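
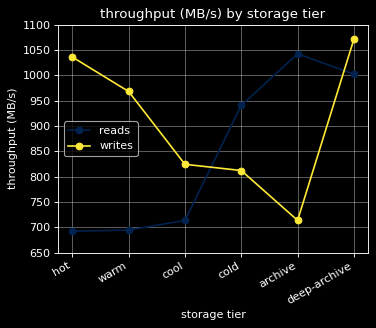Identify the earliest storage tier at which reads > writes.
cold

cool: reads ≈ 700 vs writes ≈ 800 (not yet); cold: reads ≈ 950 vs writes ≈ 800 (first crossover).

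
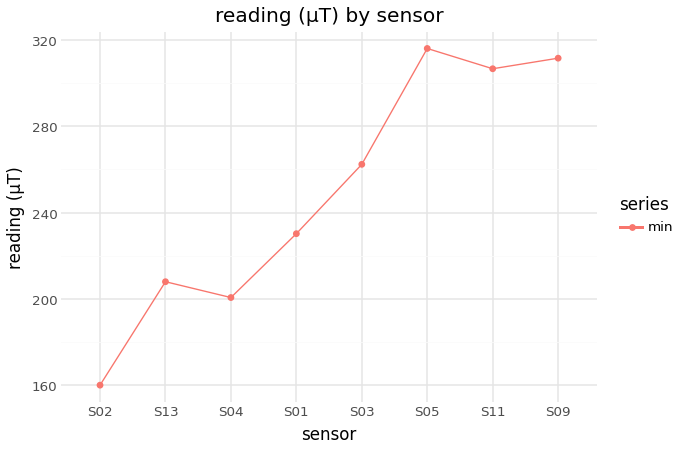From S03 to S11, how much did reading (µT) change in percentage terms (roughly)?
≈ +15.4%

S03 ≈ 260, S11 ≈ 300; (300 − 260) / 260 ≈ +15.4%.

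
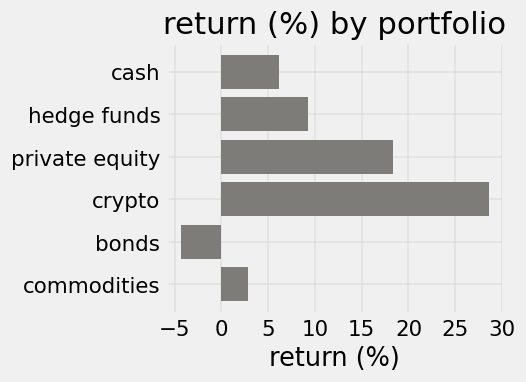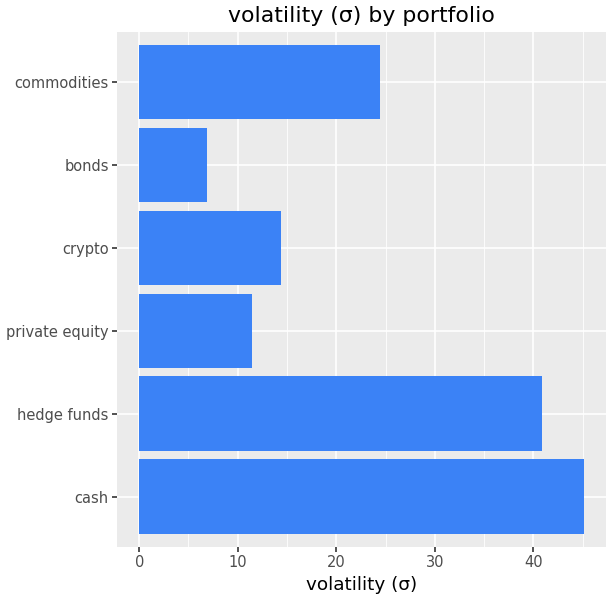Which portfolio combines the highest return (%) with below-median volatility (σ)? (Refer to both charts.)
crypto

Chart 2 median volatility (σ) ≈ 20; below-median portfolios: private equity, crypto, bonds. Among those, crypto has the highest return (%) (≈ 30).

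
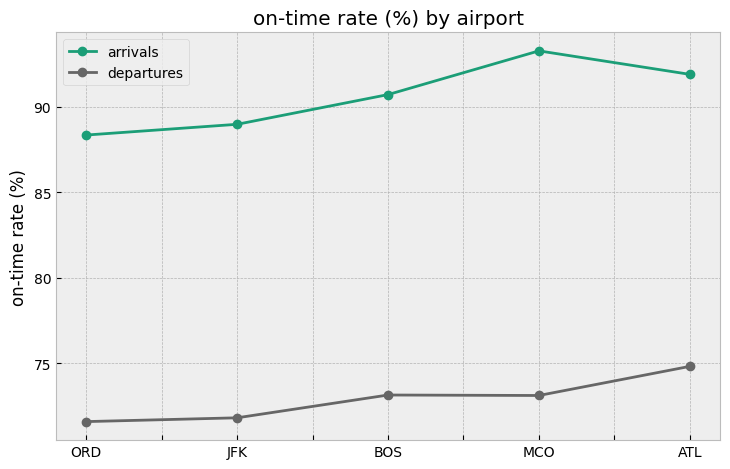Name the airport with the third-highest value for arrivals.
BOS

Top 4 for arrivals: MCO ≈ 94, ATL ≈ 92, BOS ≈ 90, JFK ≈ 88.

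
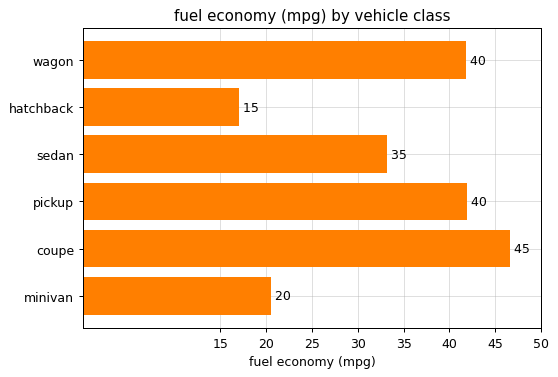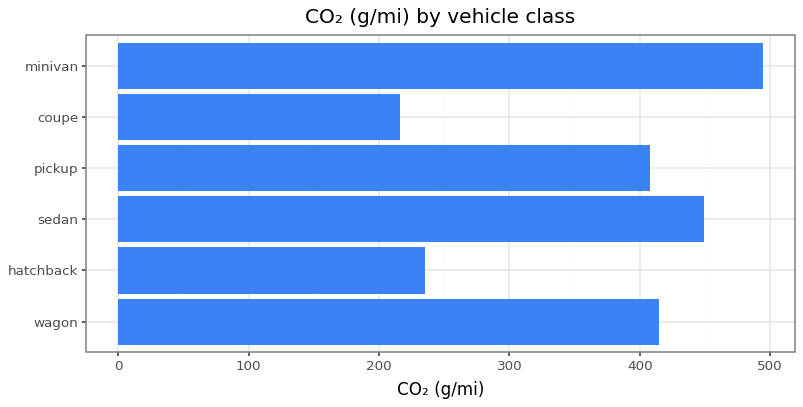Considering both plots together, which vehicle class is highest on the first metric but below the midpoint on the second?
coupe

Chart 2 median CO₂ (g/mi) ≈ 400; below-median vehicle classes: hatchback, pickup, coupe. Among those, coupe has the highest fuel economy (mpg) (≈ 45).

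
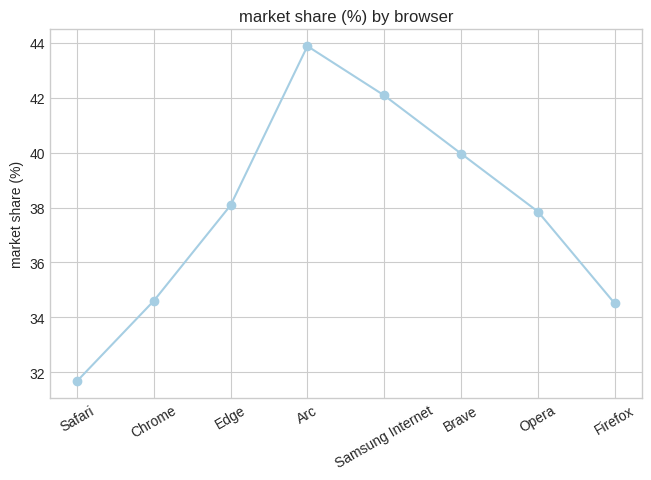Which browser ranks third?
Top 4: Arc ≈ 44, Samsung Internet ≈ 42, Brave ≈ 40, Edge ≈ 38.

Brave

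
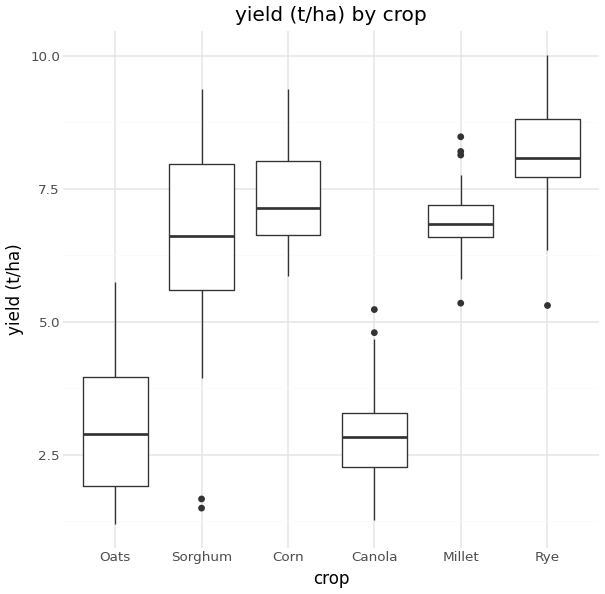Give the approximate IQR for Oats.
≈ 2.0

Q3 ≈ 4.0, Q1 ≈ 2.0; IQR ≈ 2.0.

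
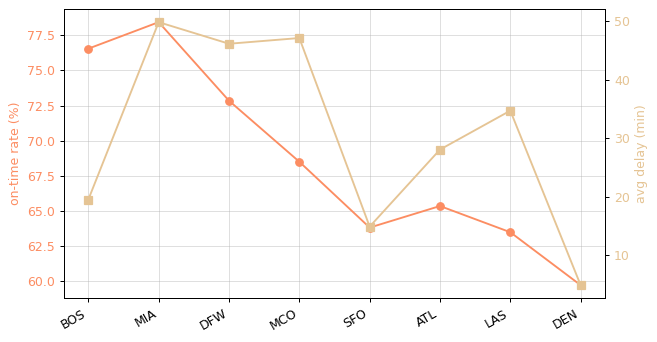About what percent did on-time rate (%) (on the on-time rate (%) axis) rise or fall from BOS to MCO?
≈ -10.5%

BOS ≈ 76, MCO ≈ 68; (68 − 76) / 76 ≈ -10.5%.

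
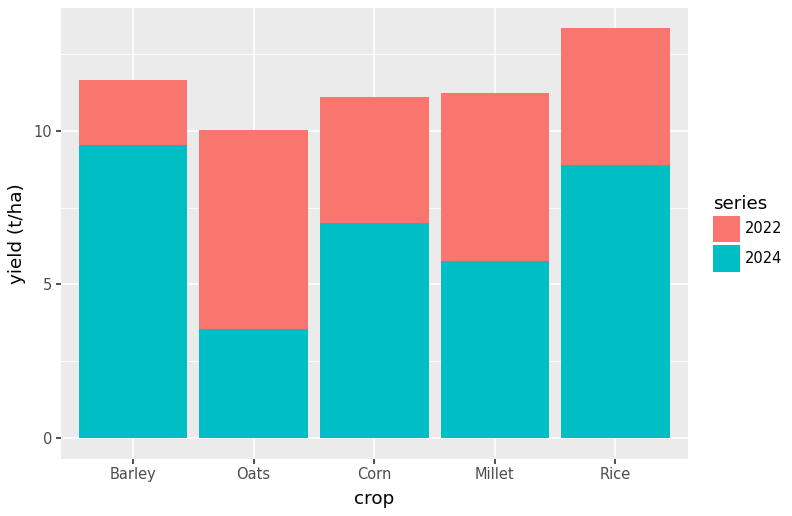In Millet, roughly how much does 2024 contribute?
2024 top ≈ 6, bottom ≈ 0; segment ≈ 6.

≈ 6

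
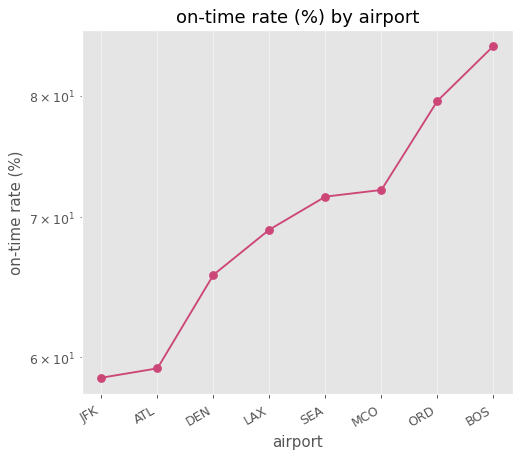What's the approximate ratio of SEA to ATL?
≈ 1.17×

SEA ≈ 70, ATL ≈ 60; 70/60 ≈ 1.17.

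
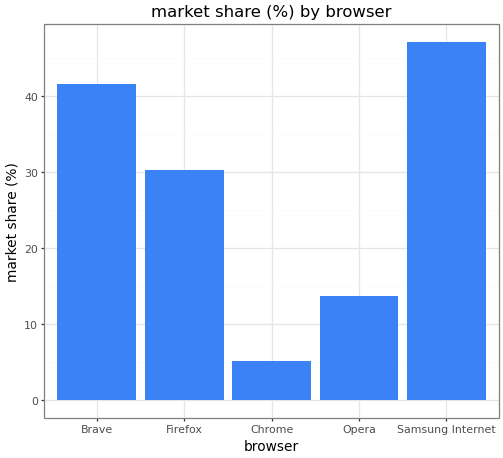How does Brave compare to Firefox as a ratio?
≈ 1.33×

Brave ≈ 40, Firefox ≈ 30; 40/30 ≈ 1.33.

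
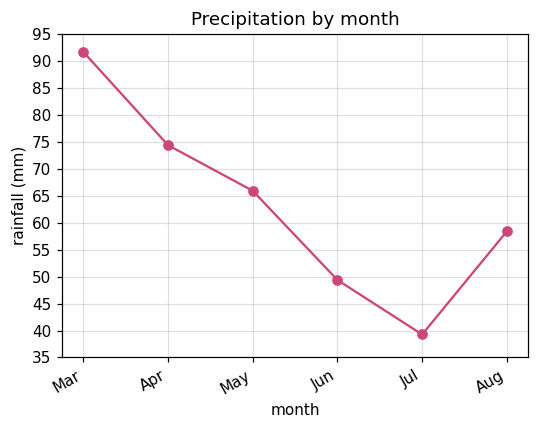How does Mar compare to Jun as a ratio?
Mar ≈ 90, Jun ≈ 50; 90/50 ≈ 1.8.

≈ 1.8×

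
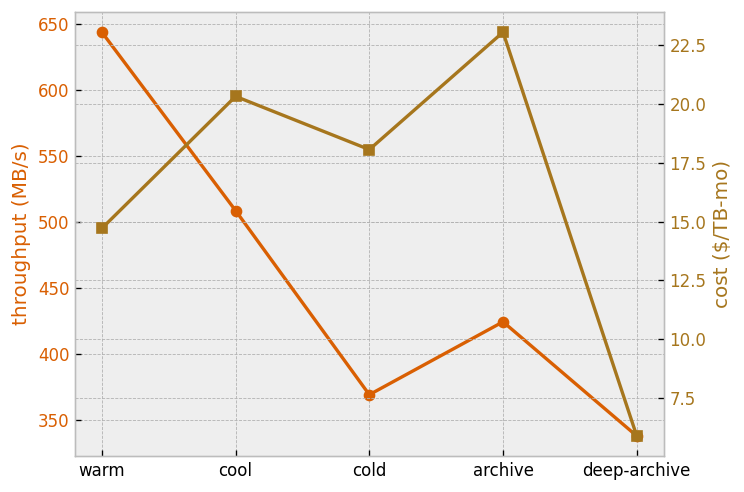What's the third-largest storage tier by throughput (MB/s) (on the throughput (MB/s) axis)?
archive

Top 4 (on the throughput (MB/s) axis): warm ≈ 650, cool ≈ 500, archive ≈ 400, cold ≈ 350.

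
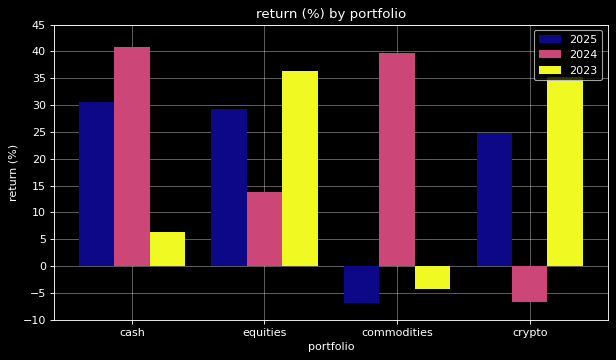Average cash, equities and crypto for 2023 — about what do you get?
≈ 25

(5 + 35 + 35) / 3 ≈ 25.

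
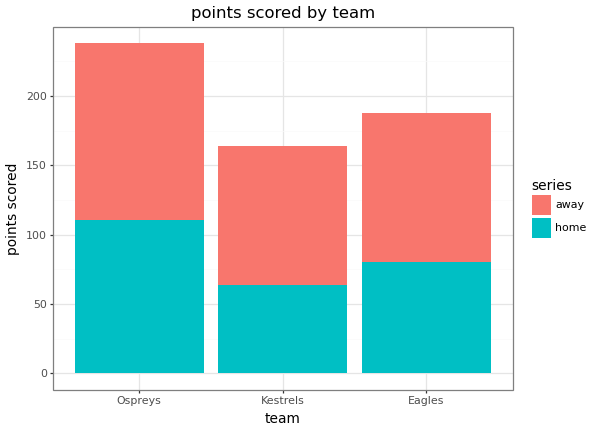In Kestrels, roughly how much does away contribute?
≈ 100

away top ≈ 160, bottom ≈ 60; segment ≈ 100.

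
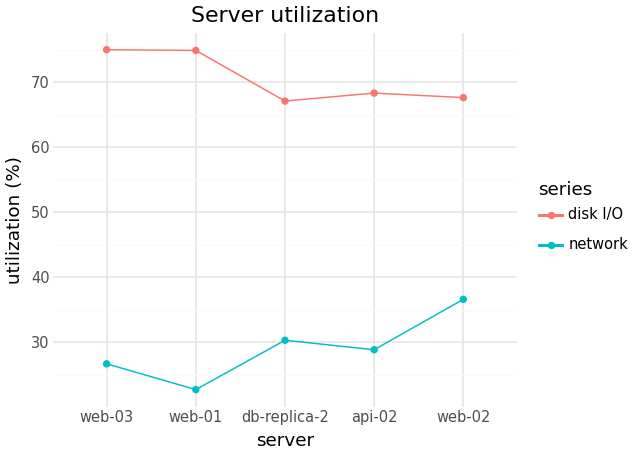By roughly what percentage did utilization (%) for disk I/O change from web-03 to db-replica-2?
≈ -13.3%

web-03 ≈ 75, db-replica-2 ≈ 65; (65 − 75) / 75 ≈ -13.3%.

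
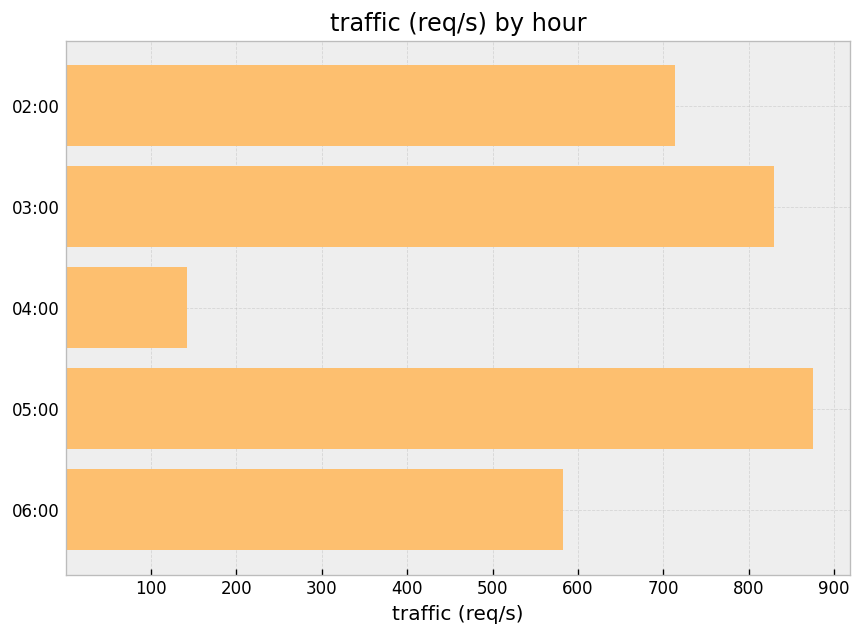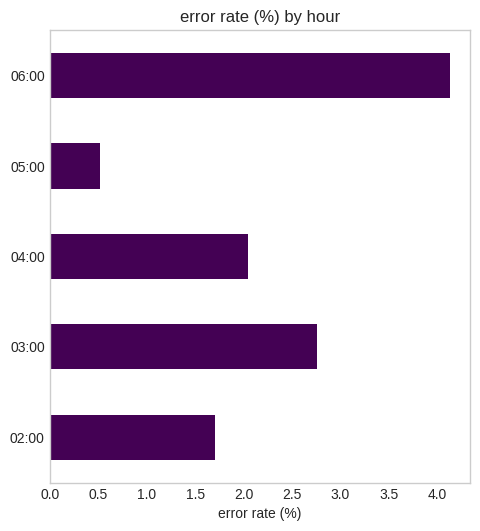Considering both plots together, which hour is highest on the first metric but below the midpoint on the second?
05:00

Chart 2 median error rate (%) ≈ 2; below-median hours: 02:00, 05:00. Among those, 05:00 has the highest traffic (req/s) (≈ 900).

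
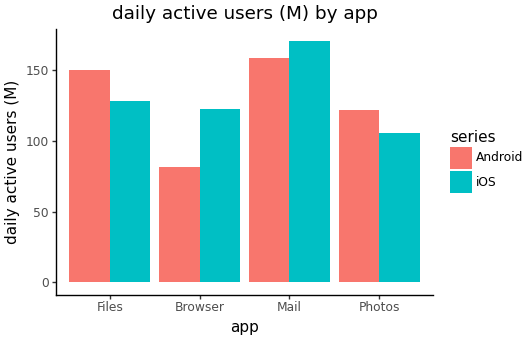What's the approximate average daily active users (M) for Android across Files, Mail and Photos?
≈ 147

(160 + 160 + 120) / 3 ≈ 147.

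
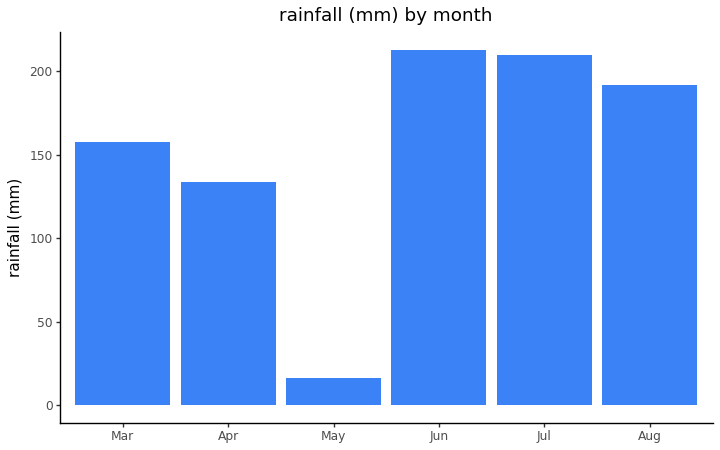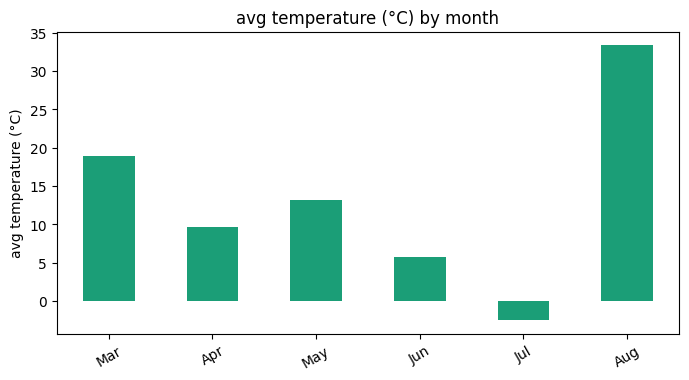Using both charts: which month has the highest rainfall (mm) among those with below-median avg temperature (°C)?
Jun

Chart 2 median avg temperature (°C) ≈ 10; below-median months: Apr, Jun, Jul. Among those, Jun has the highest rainfall (mm) (≈ 220).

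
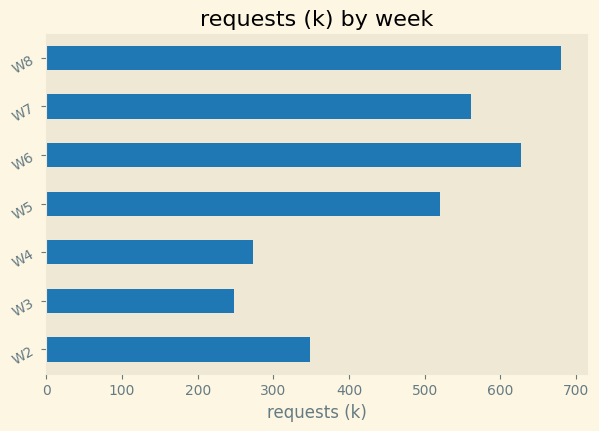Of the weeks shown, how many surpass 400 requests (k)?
4

Above 400: W5, W6, W7, W8.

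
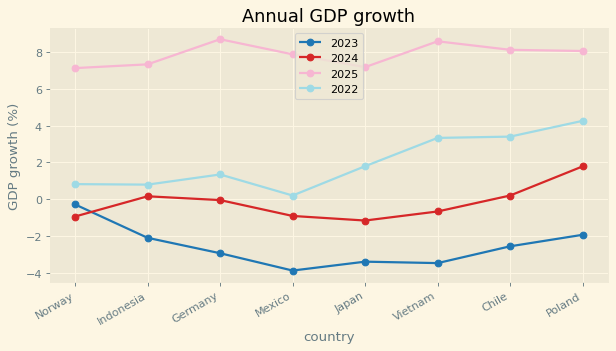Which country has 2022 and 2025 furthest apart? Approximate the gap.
Mexico, ≈ 8 %

Mexico: 2022 ≈ 0, 2025 ≈ 8 → gap ≈ 8. Next-largest (Germany) is only ≈ 6.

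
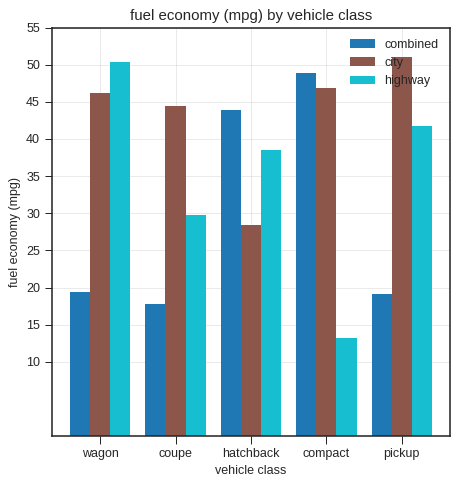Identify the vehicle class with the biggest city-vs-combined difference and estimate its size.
pickup, ≈ 30 mpg

pickup: city ≈ 50, combined ≈ 20 → gap ≈ 30. Next-largest (wagon) is only ≈ 25.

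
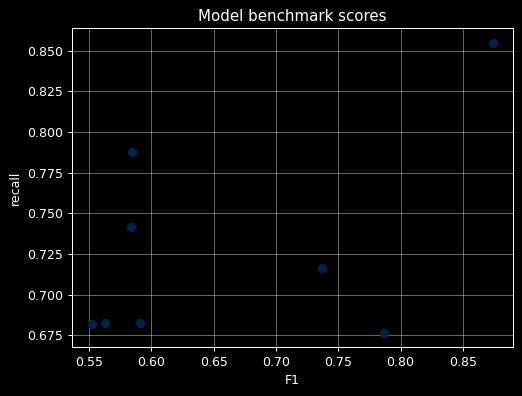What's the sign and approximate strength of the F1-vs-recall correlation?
positive, moderate

Points are positively correlated; moderate (|r| ≈ 0.5).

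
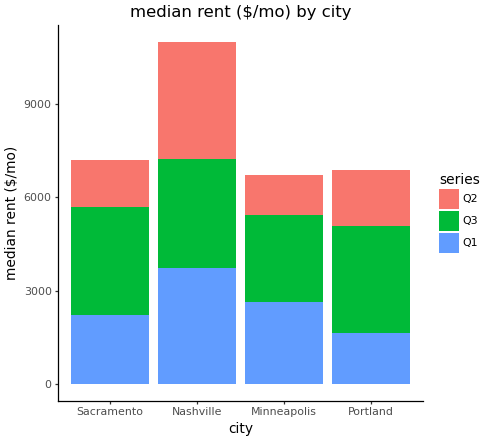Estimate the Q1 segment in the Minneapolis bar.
≈ 3000

Q1 top ≈ 3000, bottom ≈ 0; segment ≈ 3000.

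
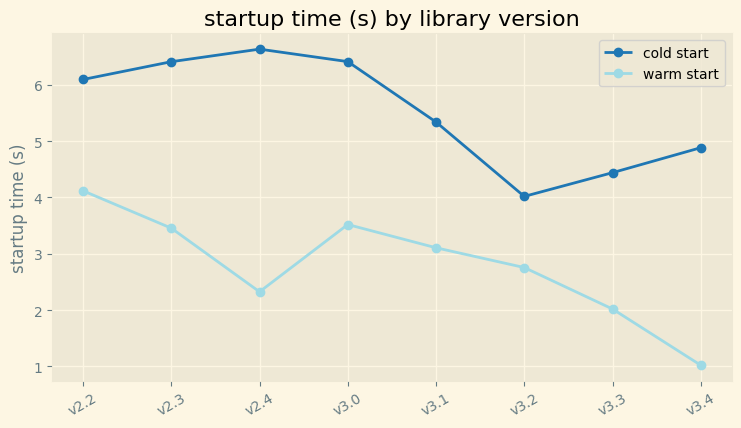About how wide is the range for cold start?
Max v2.4 ≈ 6.5, min v3.2 ≈ 4.0; range ≈ 2.5.

≈ 2.5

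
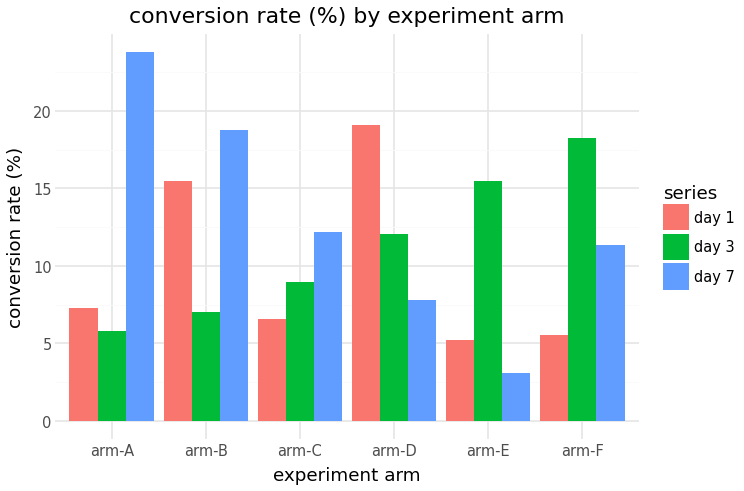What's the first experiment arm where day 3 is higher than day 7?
arm-C: day 3 ≈ 8 vs day 7 ≈ 12 (not yet); arm-D: day 3 ≈ 12 vs day 7 ≈ 8 (first crossover).

arm-D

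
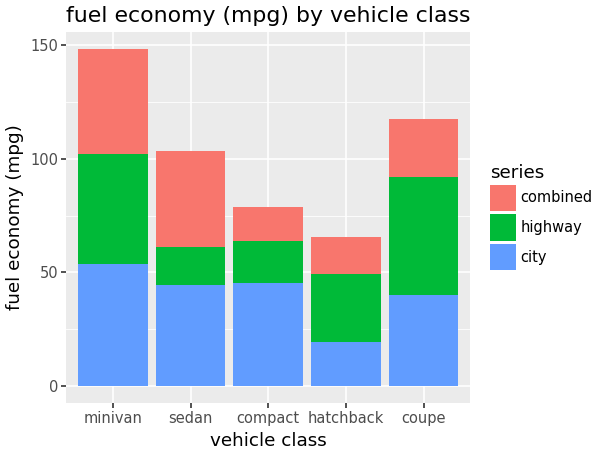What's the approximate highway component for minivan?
≈ 40

highway top ≈ 100, bottom ≈ 60; segment ≈ 40.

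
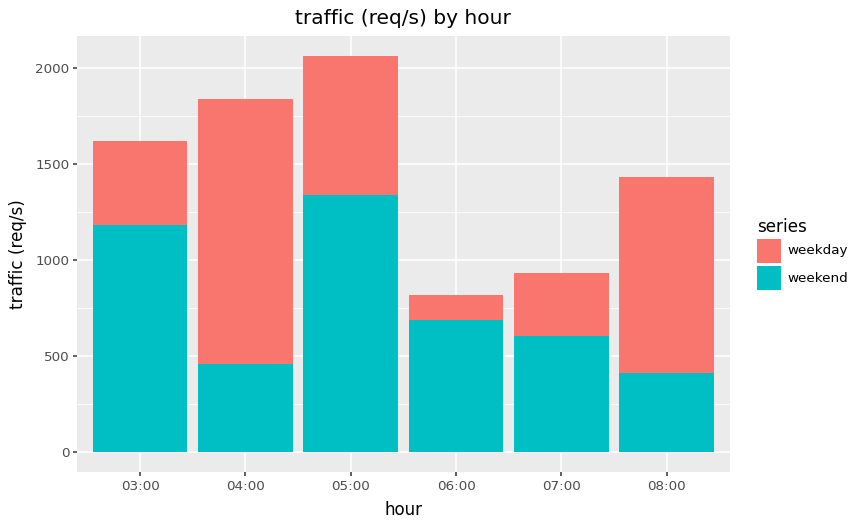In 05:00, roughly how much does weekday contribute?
≈ 600

weekday top ≈ 2000, bottom ≈ 1400; segment ≈ 600.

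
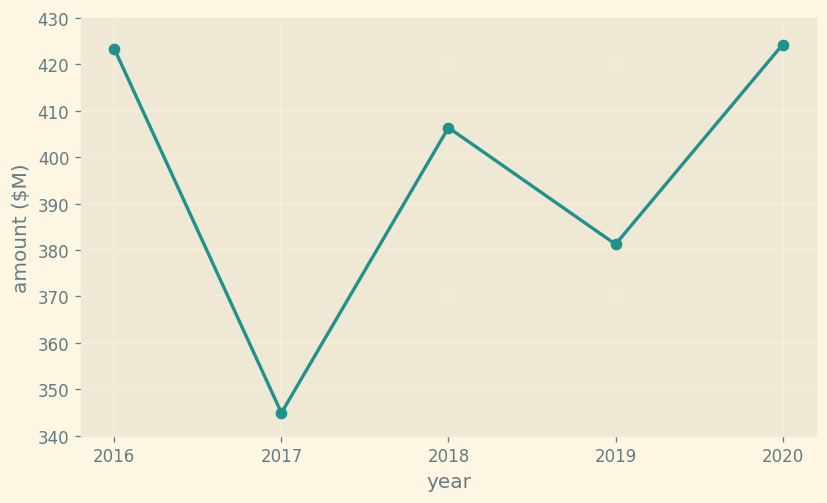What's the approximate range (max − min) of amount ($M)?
Max 2020 ≈ 420, min 2017 ≈ 340; range ≈ 80.

≈ 80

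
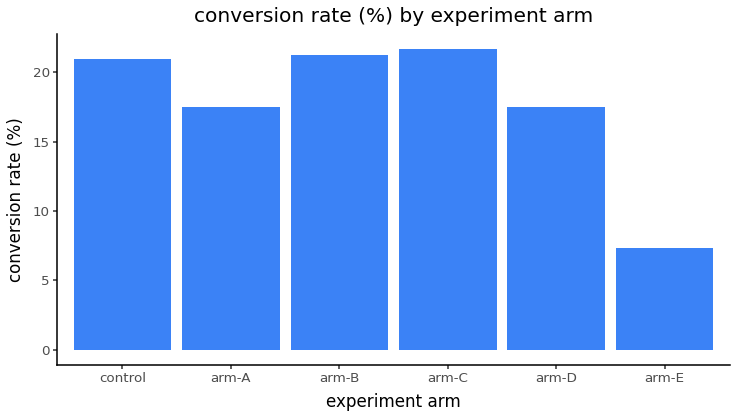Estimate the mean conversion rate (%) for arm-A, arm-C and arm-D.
≈ 19

(18 + 22 + 18) / 3 ≈ 19.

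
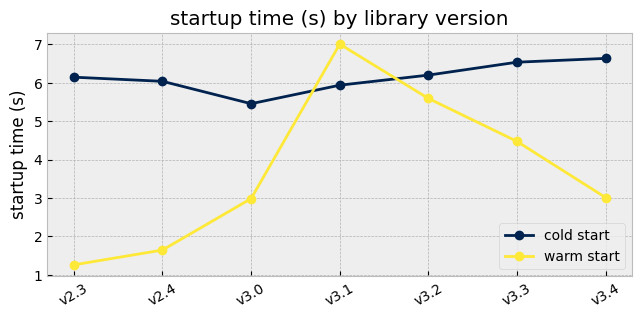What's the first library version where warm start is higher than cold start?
v3.1

v3.0: warm start ≈ 3.0 vs cold start ≈ 5.5 (not yet); v3.1: warm start ≈ 7.0 vs cold start ≈ 6.0 (first crossover).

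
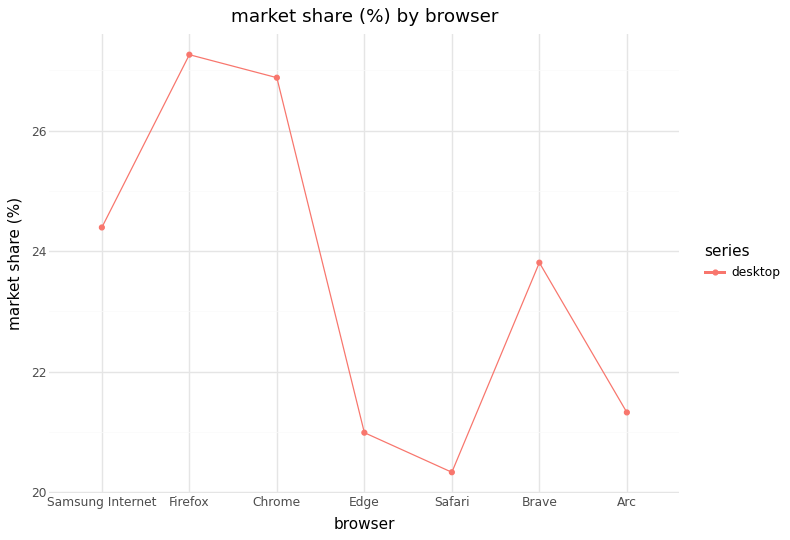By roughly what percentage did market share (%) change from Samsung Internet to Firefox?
Samsung Internet ≈ 24, Firefox ≈ 27; (27 − 24) / 24 ≈ +12.5%.

≈ +12.5%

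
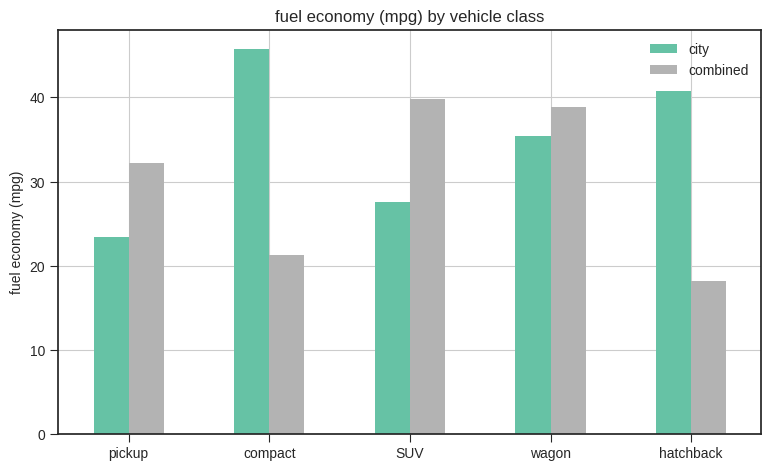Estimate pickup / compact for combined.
≈ 1.5×

pickup ≈ 30, compact ≈ 20; 30/20 ≈ 1.5.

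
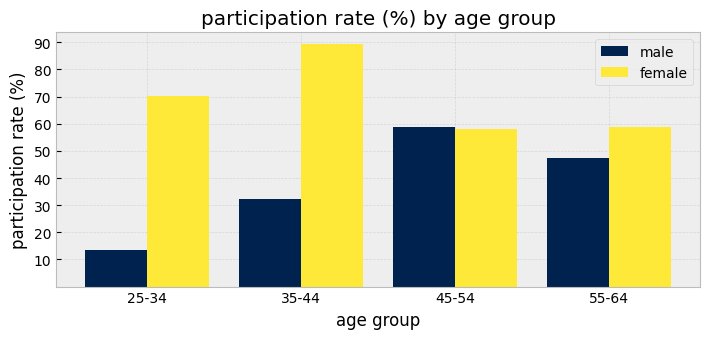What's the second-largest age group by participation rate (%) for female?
Top 3 for female: 35-44 ≈ 90, 25-34 ≈ 70, 55-64 ≈ 60.

25-34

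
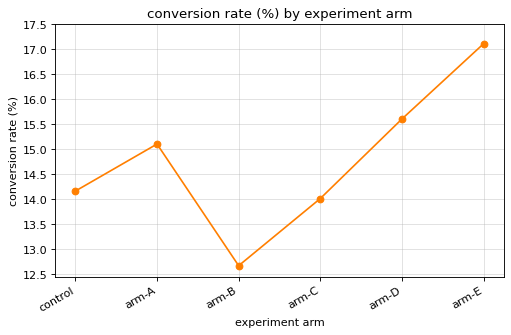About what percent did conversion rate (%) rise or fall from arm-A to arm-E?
arm-A ≈ 15.0, arm-E ≈ 17.0; (17.0 − 15.0) / 15.0 ≈ +13.3%.

≈ +13.3%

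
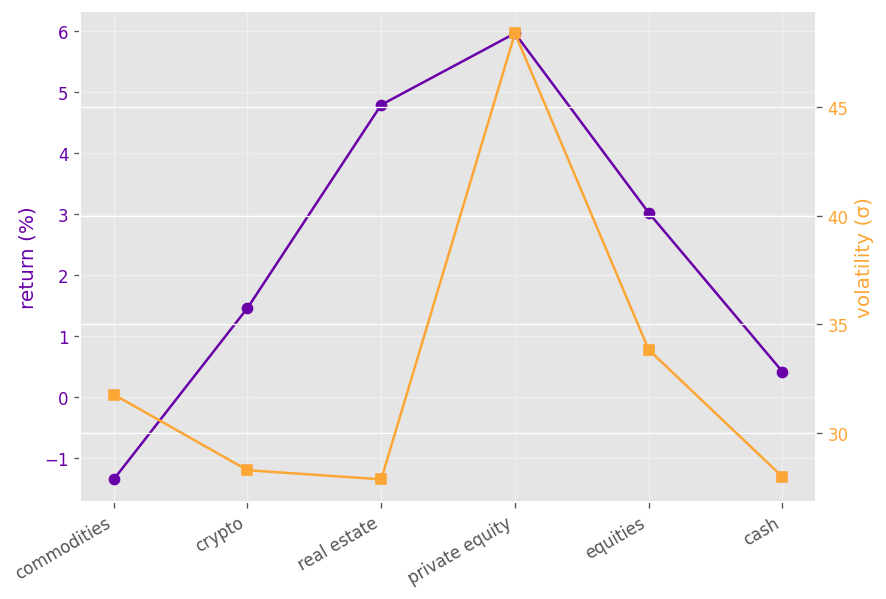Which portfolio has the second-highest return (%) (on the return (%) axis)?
real estate

Top 3 (on the return (%) axis): private equity ≈ 6, real estate ≈ 5, equities ≈ 3.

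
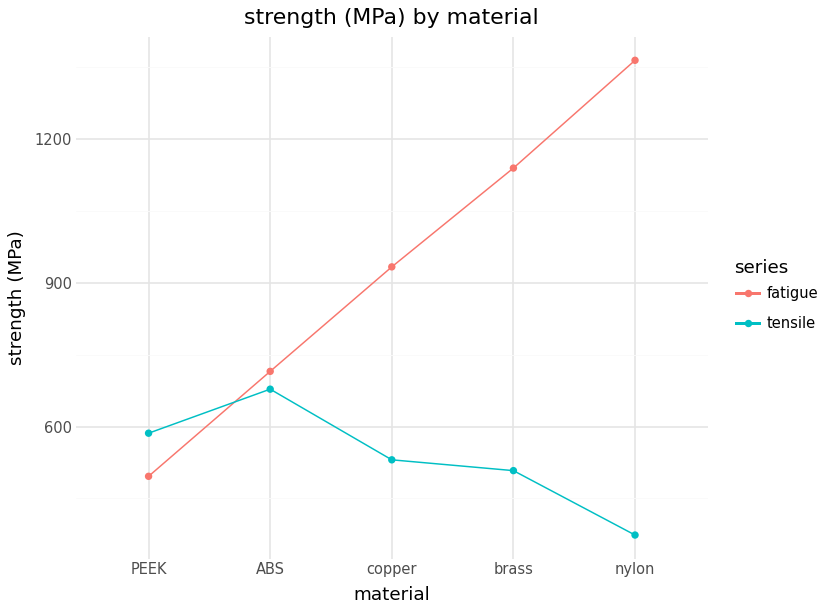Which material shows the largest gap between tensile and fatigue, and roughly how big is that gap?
nylon: tensile ≈ 400, fatigue ≈ 1400 → gap ≈ 1000. Next-largest (brass) is only ≈ 600.

nylon, ≈ 1000 MPa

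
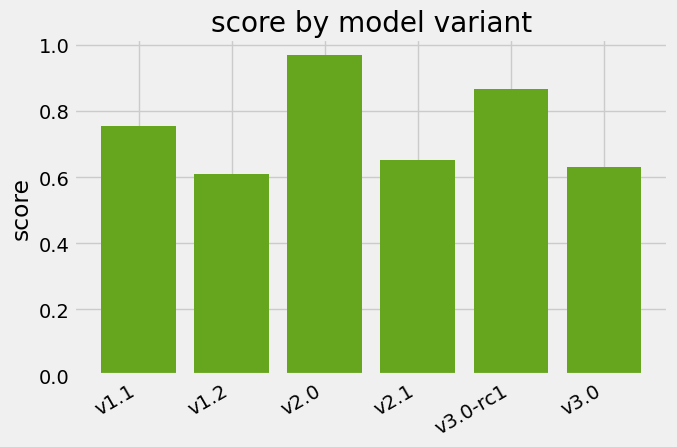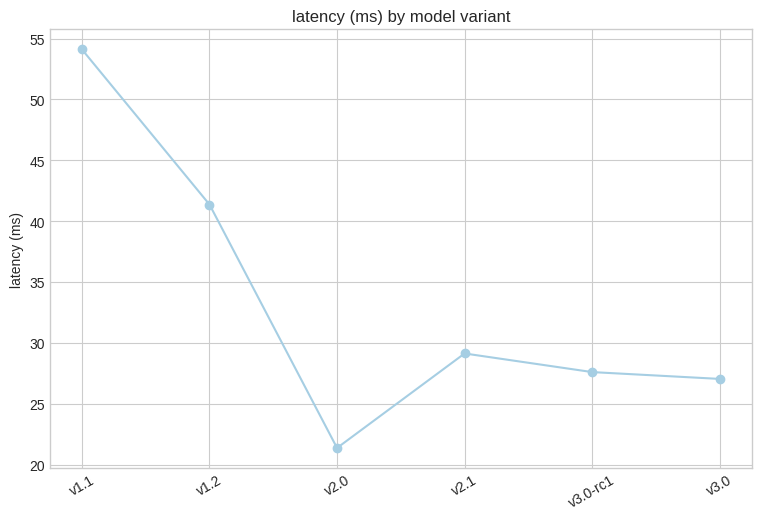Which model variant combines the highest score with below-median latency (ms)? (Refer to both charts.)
Chart 2 median latency (ms) ≈ 30; below-median model variants: v2.0, v3.0-rc1, v3.0. Among those, v2.0 has the highest score (≈ 1).

v2.0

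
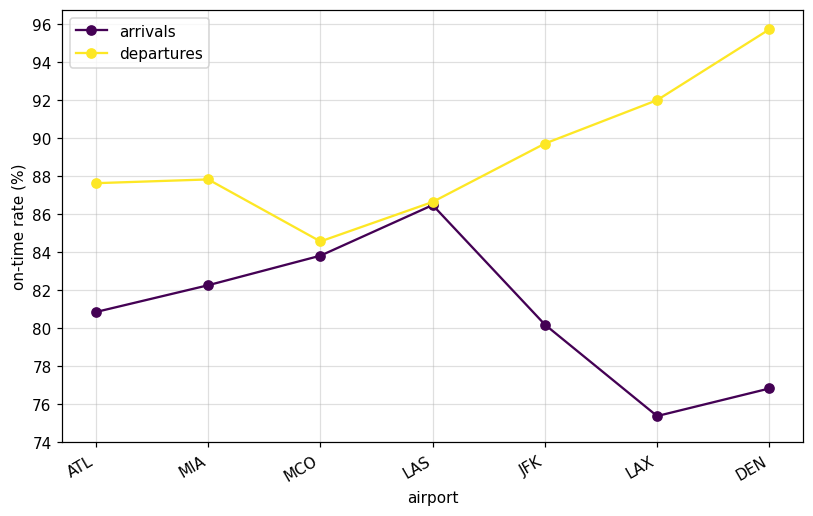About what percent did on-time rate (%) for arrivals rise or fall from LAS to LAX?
LAS ≈ 86, LAX ≈ 76; (76 − 86) / 86 ≈ -11.6%.

≈ -11.6%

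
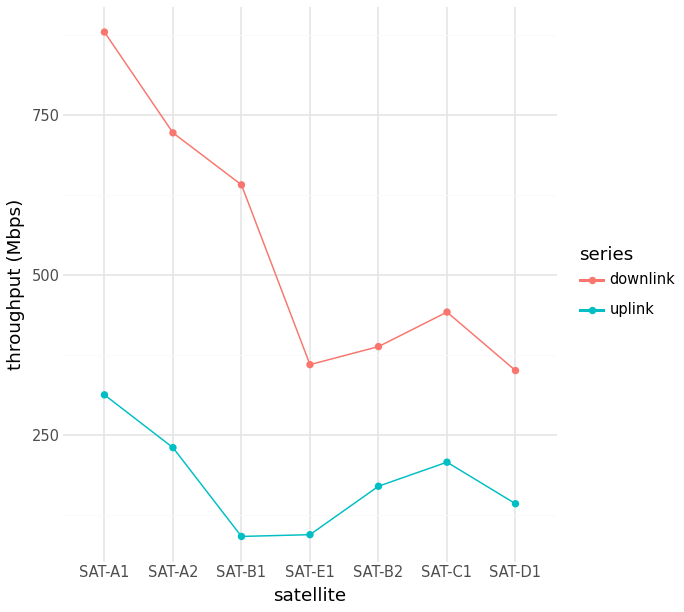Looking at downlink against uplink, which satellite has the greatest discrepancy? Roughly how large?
SAT-A1, ≈ 600 Mbps

SAT-A1: downlink ≈ 900, uplink ≈ 300 → gap ≈ 600. Next-largest (SAT-B1) is only ≈ 500.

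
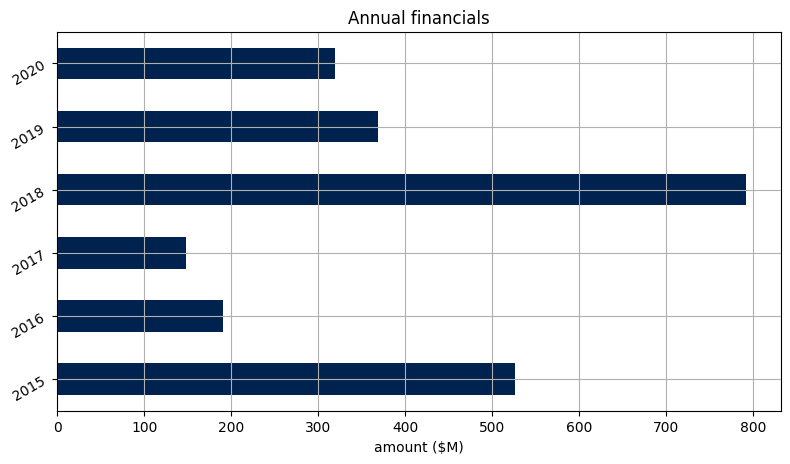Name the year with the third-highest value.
2019

Top 4: 2018 ≈ 800, 2015 ≈ 500, 2019 ≈ 400, 2020 ≈ 300.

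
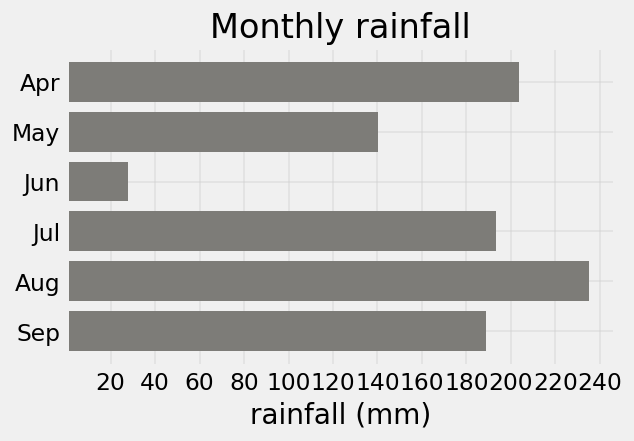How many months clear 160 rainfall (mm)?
4

Above 160: Apr, Jul, Aug, Sep.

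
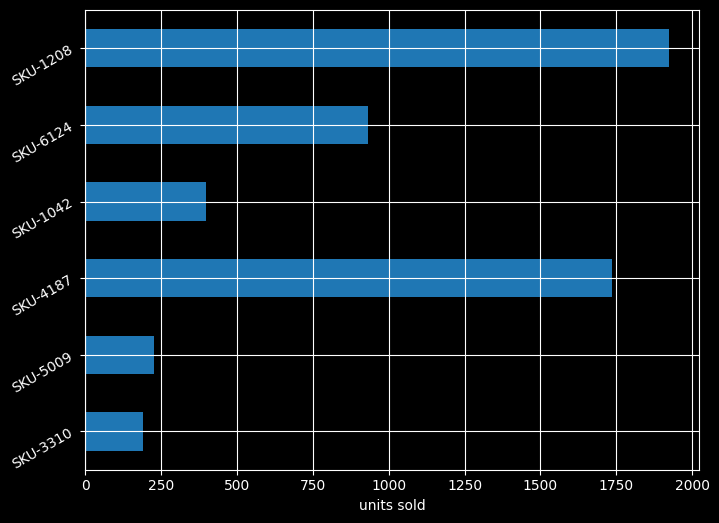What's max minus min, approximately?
Max SKU-1208 ≈ 2000, min SKU-3310 ≈ 200; range ≈ 1800.

≈ 1800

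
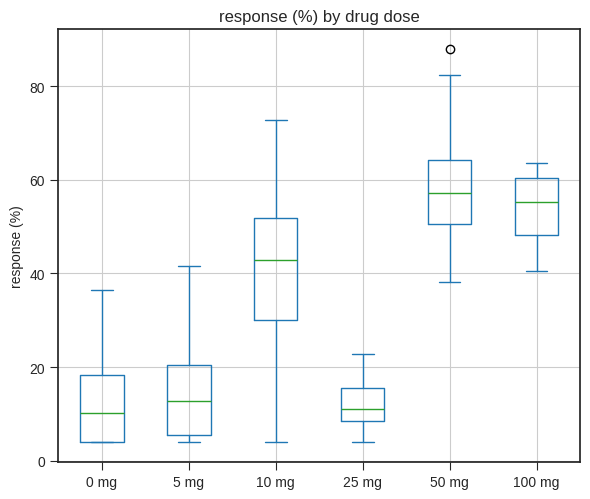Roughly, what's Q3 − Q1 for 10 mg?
≈ 20

Q3 ≈ 50, Q1 ≈ 30; IQR ≈ 20.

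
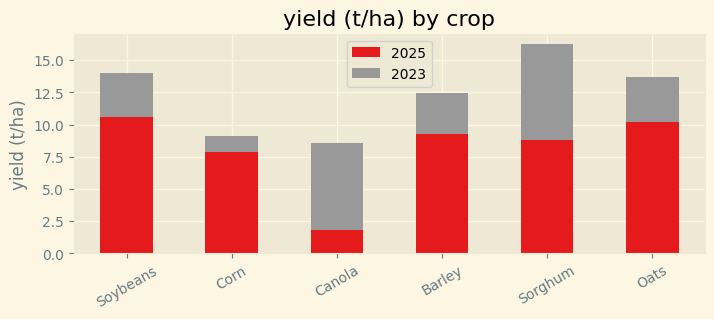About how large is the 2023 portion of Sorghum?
≈ 8

2023 top ≈ 16, bottom ≈ 8; segment ≈ 8.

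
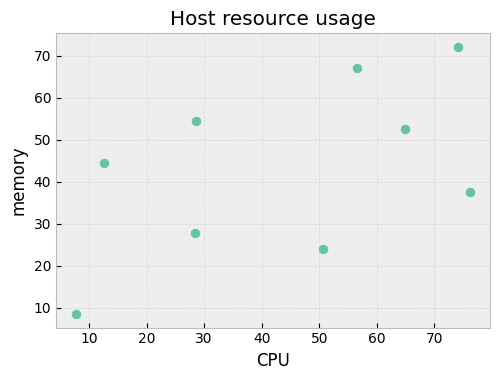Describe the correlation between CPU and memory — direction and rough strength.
positive, moderate

Points are positively correlated; moderate (|r| ≈ 0.5).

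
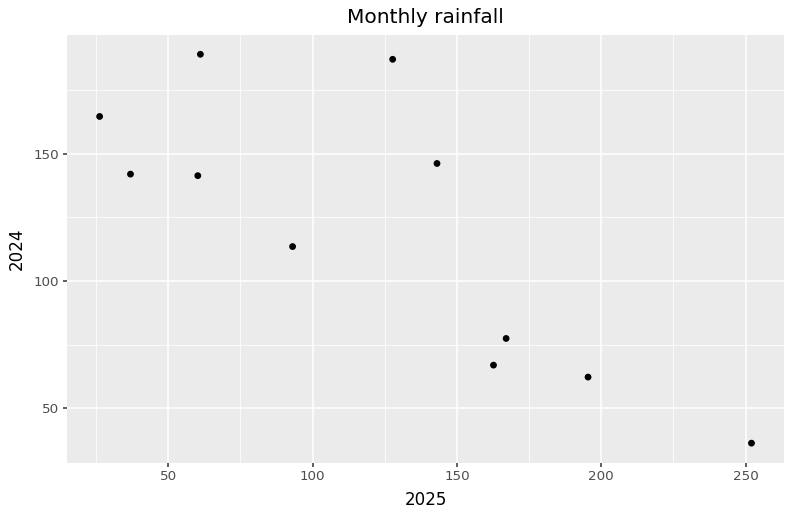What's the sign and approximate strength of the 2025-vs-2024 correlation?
negative, strong

Points are negatively correlated; strong (|r| ≈ 0.8).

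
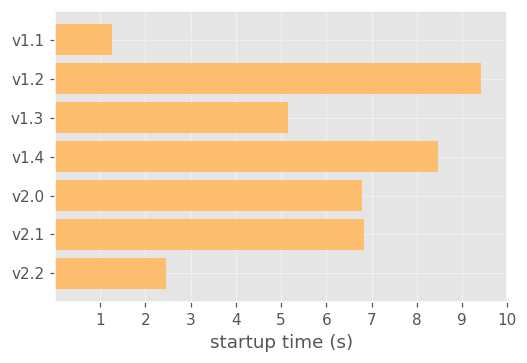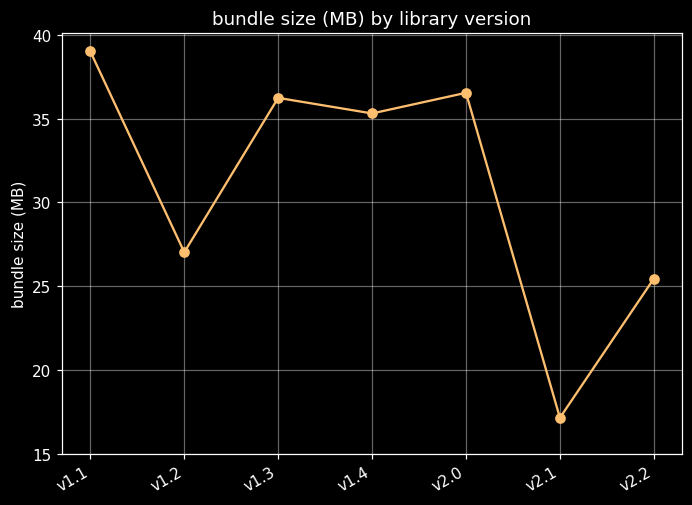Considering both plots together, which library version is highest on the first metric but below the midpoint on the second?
Chart 2 median bundle size (MB) ≈ 35; below-median library versions: v1.2, v2.1, v2.2. Among those, v1.2 has the highest startup time (s) (≈ 9).

v1.2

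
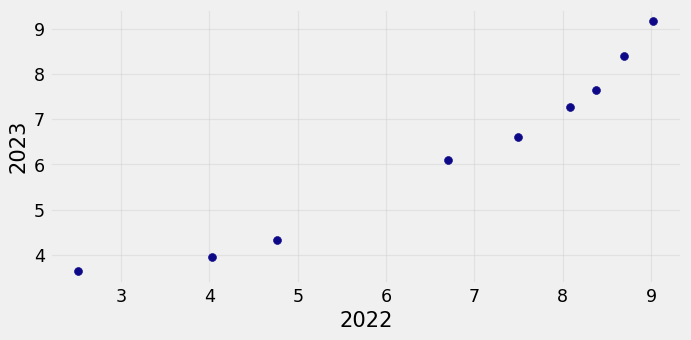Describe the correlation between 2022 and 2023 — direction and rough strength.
positive, strong

Points are positively correlated; strong (|r| ≈ 1.0).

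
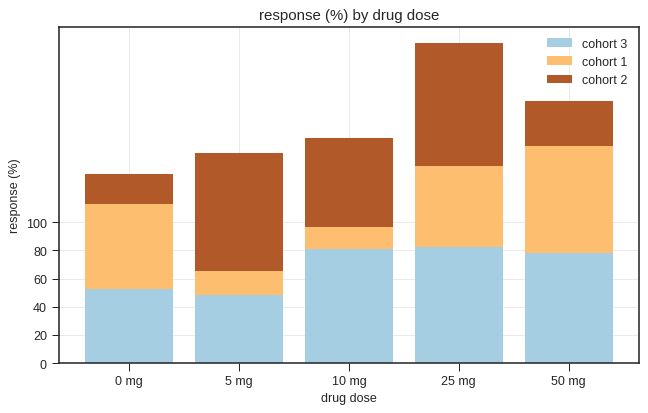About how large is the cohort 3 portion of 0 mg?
cohort 3 top ≈ 60, bottom ≈ 0; segment ≈ 60.

≈ 60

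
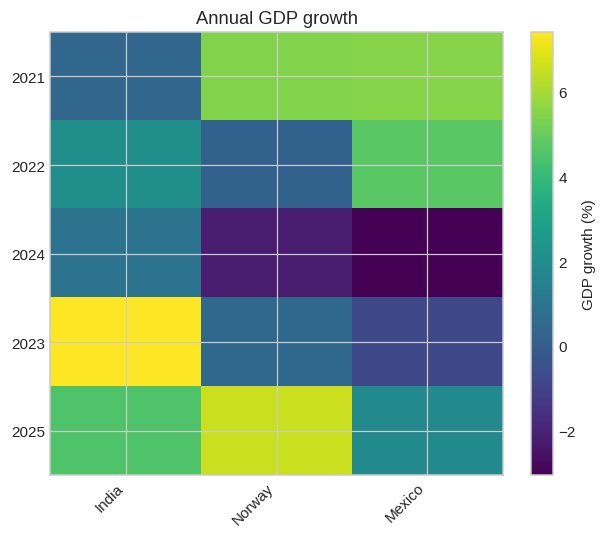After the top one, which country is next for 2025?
India

Top 3 for 2025: Norway ≈ 7, India ≈ 5, Mexico ≈ 2.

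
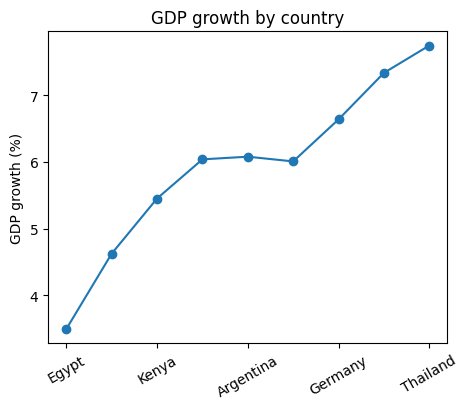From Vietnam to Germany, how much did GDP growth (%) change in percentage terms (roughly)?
≈ +8.3%

Vietnam ≈ 6.0, Germany ≈ 6.5; (6.5 − 6.0) / 6.0 ≈ +8.3%.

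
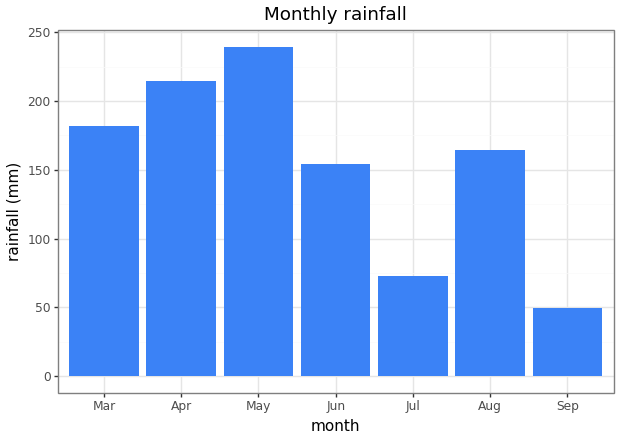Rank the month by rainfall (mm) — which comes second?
Top 3: May ≈ 240, Apr ≈ 220, Mar ≈ 180.

Apr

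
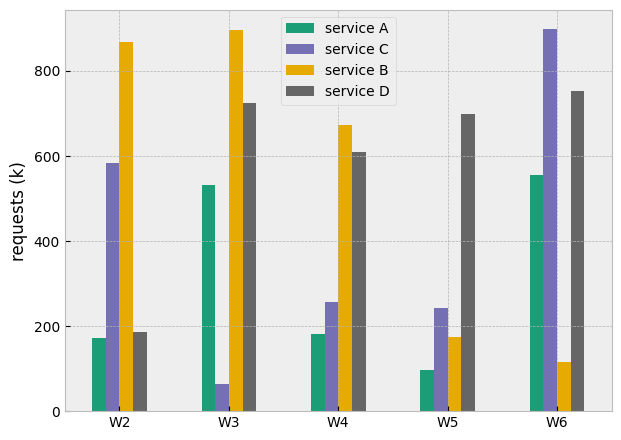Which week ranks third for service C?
W4

Top 4 for service C: W6 ≈ 900, W2 ≈ 600, W4 ≈ 300, W5 ≈ 200.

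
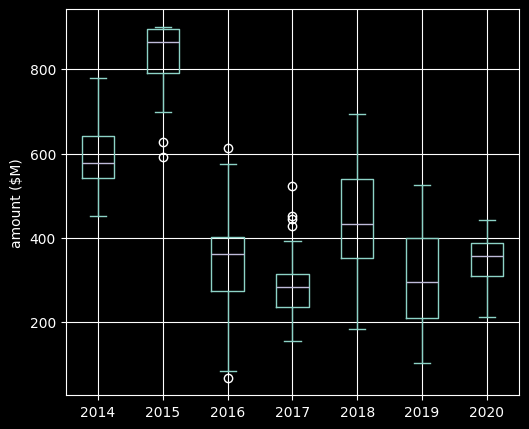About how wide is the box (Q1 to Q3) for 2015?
≈ 100

Q3 ≈ 900, Q1 ≈ 800; IQR ≈ 100.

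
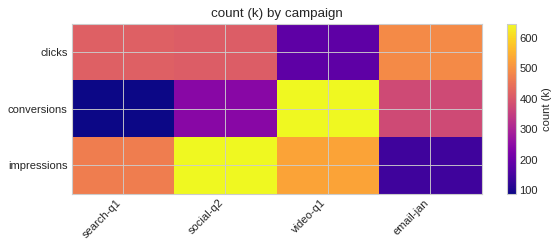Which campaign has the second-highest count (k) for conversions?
Top 3 for conversions: video-q1 ≈ 650, email-jan ≈ 400, social-q2 ≈ 250.

email-jan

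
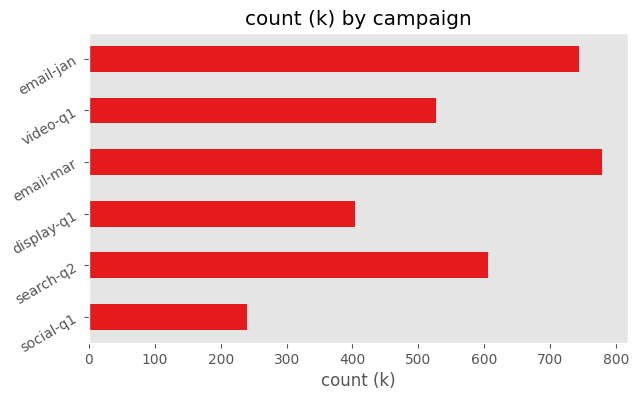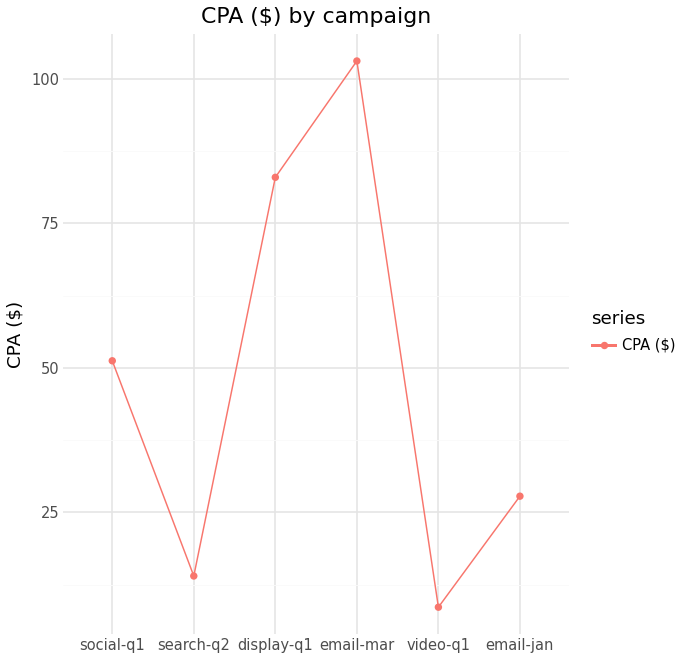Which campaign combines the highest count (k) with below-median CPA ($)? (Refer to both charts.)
email-jan

Chart 2 median CPA ($) ≈ 40; below-median campaigns: search-q2, video-q1, email-jan. Among those, email-jan has the highest count (k) (≈ 700).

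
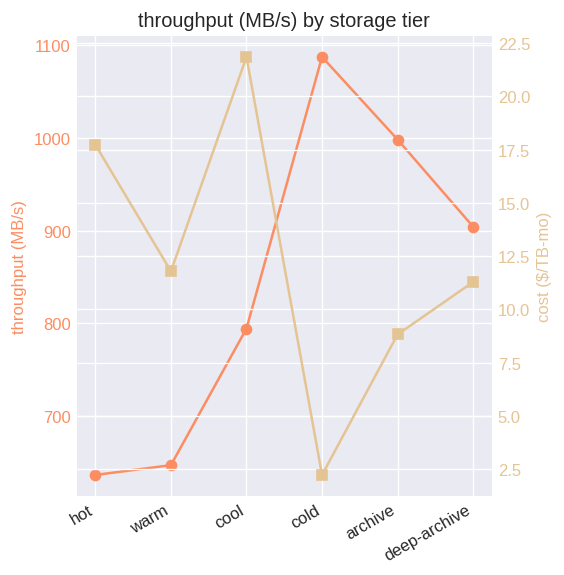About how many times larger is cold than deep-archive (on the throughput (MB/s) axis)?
cold ≈ 1100, deep-archive ≈ 900; 1100/900 ≈ 1.22.

≈ 1.22×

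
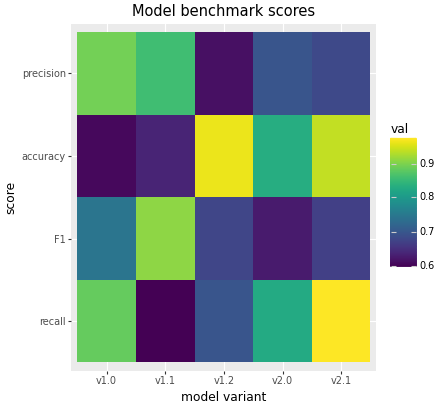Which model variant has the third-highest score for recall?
v2.0

Top 4 for recall: v2.1 ≈ 1.00, v1.0 ≈ 0.90, v2.0 ≈ 0.85, v1.2 ≈ 0.70.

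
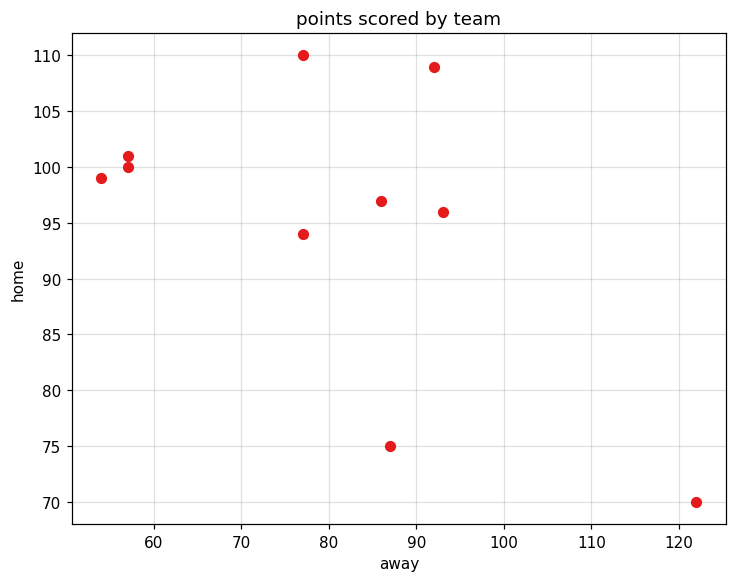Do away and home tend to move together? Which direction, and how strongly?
Points are negatively correlated; moderate (|r| ≈ 0.6).

negative, moderate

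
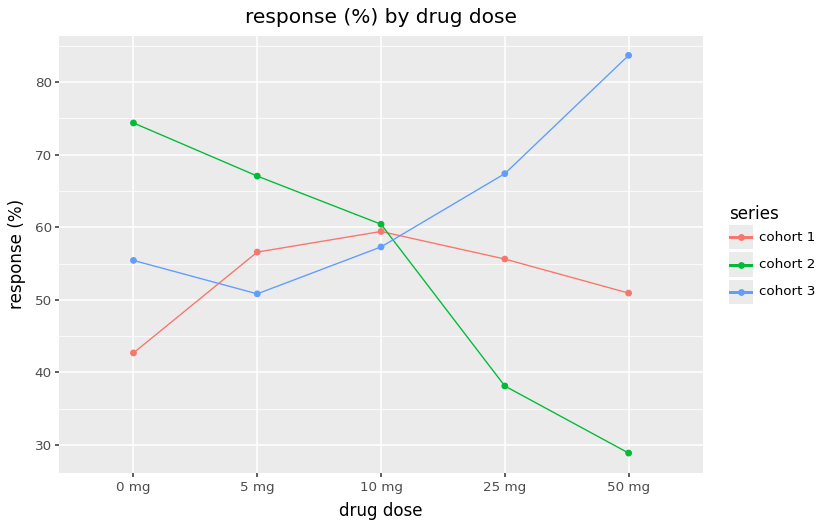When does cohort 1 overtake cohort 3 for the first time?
5 mg

0 mg: cohort 1 ≈ 45 vs cohort 3 ≈ 55 (not yet); 5 mg: cohort 1 ≈ 55 vs cohort 3 ≈ 50 (first crossover).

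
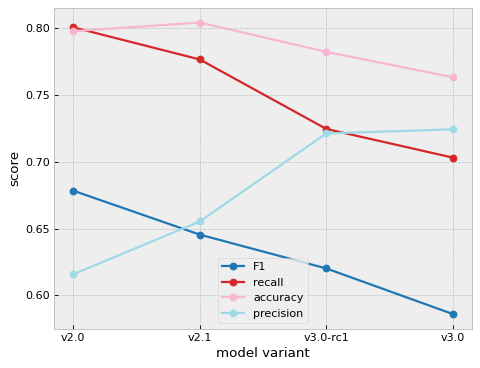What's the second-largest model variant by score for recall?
Top 3 for recall: v2.0 ≈ 0.80, v2.1 ≈ 0.78, v3.0-rc1 ≈ 0.72.

v2.1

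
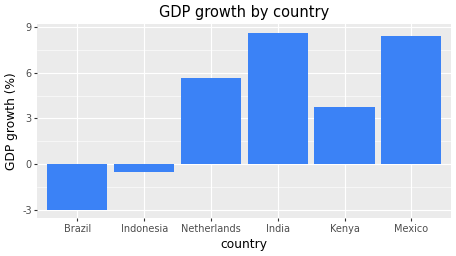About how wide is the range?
≈ 12

Max India ≈ 9, min Brazil ≈ -3; range ≈ 12.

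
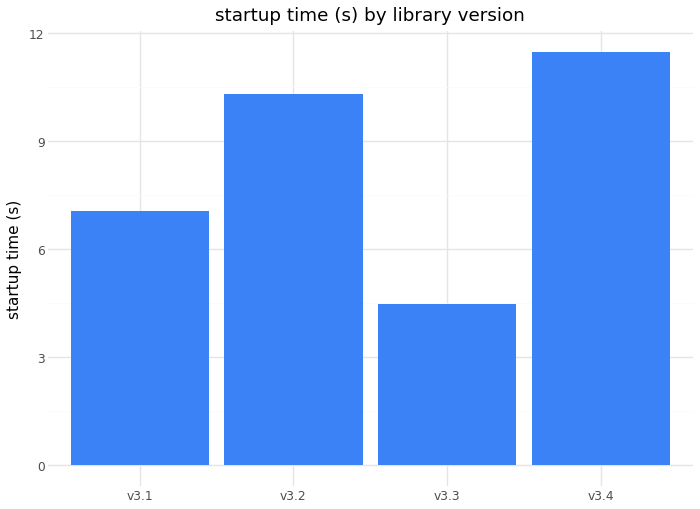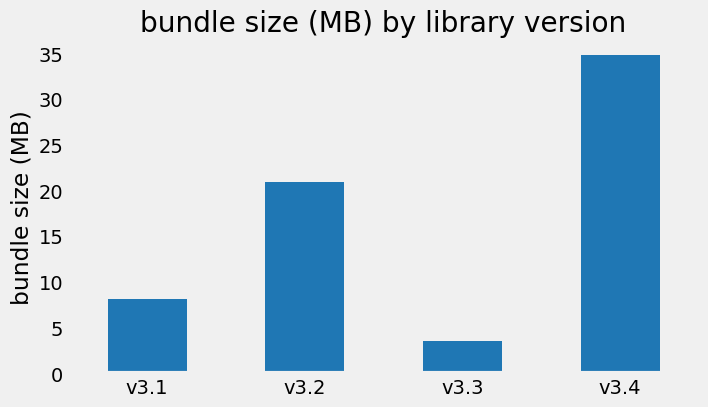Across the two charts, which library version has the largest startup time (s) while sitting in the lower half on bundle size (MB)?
v3.1

Chart 2 median bundle size (MB) ≈ 15; below-median library versions: v3.1, v3.3. Among those, v3.1 has the highest startup time (s) (≈ 8).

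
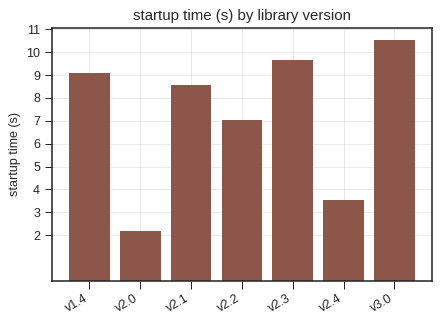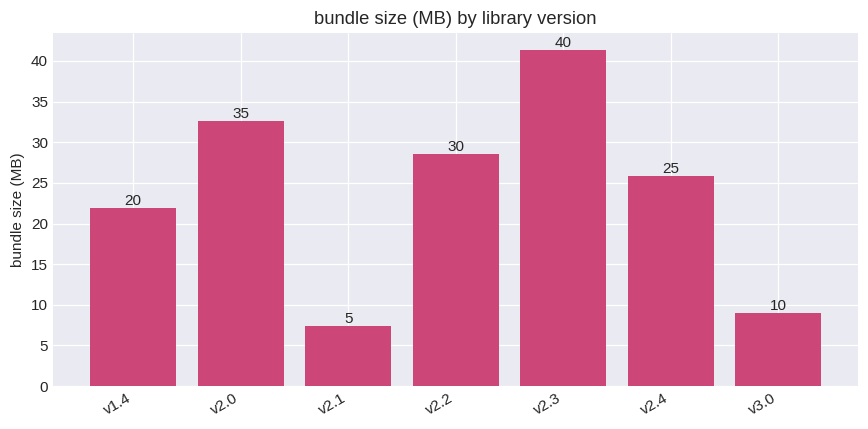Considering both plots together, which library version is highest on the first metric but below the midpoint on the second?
v3.0

Chart 2 median bundle size (MB) ≈ 25; below-median library versions: v1.4, v2.1, v3.0. Among those, v3.0 has the highest startup time (s) (≈ 11).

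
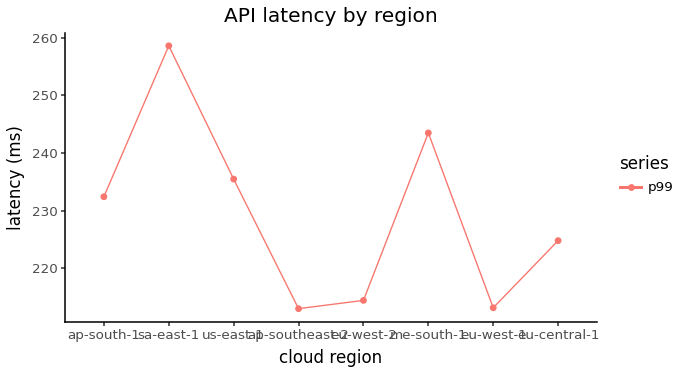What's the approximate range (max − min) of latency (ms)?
Max sa-east-1 ≈ 260, min ap-southeast-2 ≈ 215; range ≈ 45.

≈ 45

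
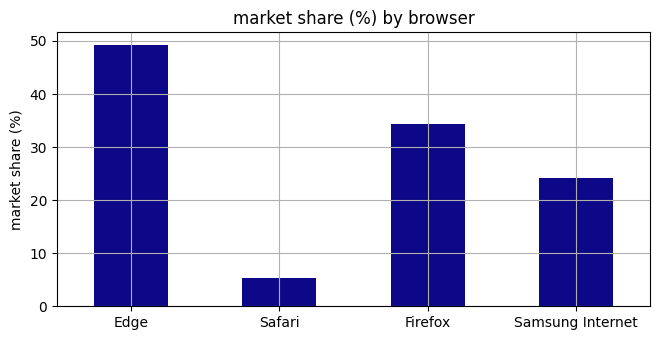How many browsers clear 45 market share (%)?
1

Above 45: Edge.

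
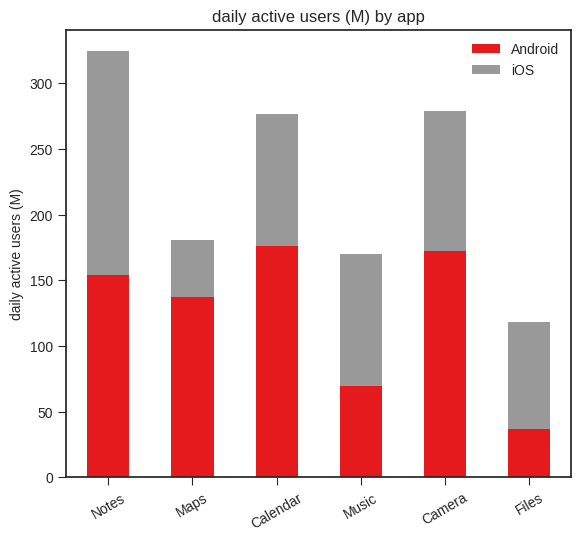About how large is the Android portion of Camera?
≈ 150

Android top ≈ 150, bottom ≈ 0; segment ≈ 150.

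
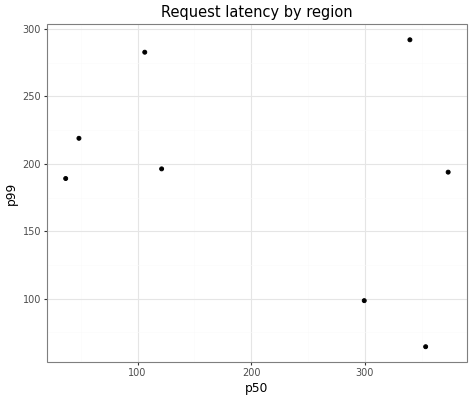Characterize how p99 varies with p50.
Points are negatively correlated; weak (|r| ≈ 0.3).

negative, weak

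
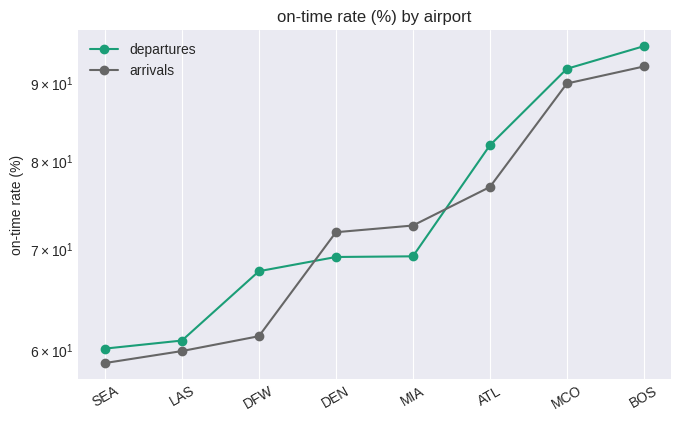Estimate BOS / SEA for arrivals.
≈ 1.5×

BOS ≈ 90, SEA ≈ 60; 90/60 ≈ 1.5.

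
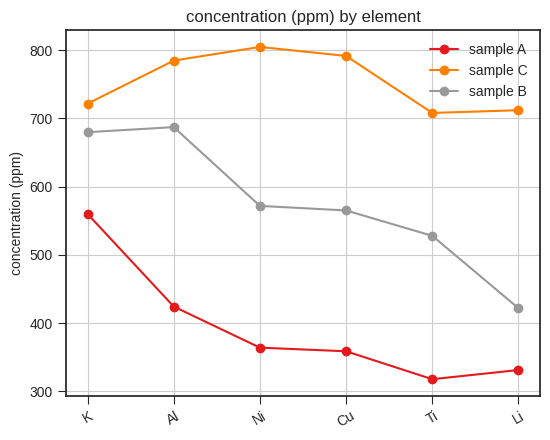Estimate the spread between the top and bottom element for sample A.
Max K ≈ 550, min Ti ≈ 300; range ≈ 250.

≈ 250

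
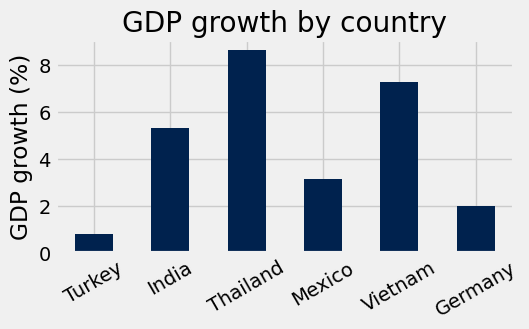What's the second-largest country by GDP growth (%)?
Vietnam

Top 3: Thailand ≈ 9, Vietnam ≈ 7, India ≈ 5.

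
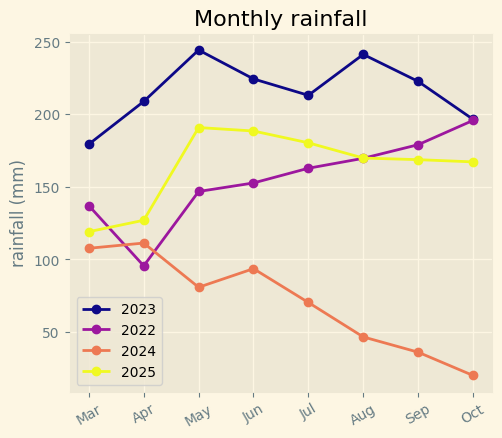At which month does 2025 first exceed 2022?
Mar: 2025 ≈ 120 vs 2022 ≈ 140 (not yet); Apr: 2025 ≈ 120 vs 2022 ≈ 100 (first crossover).

Apr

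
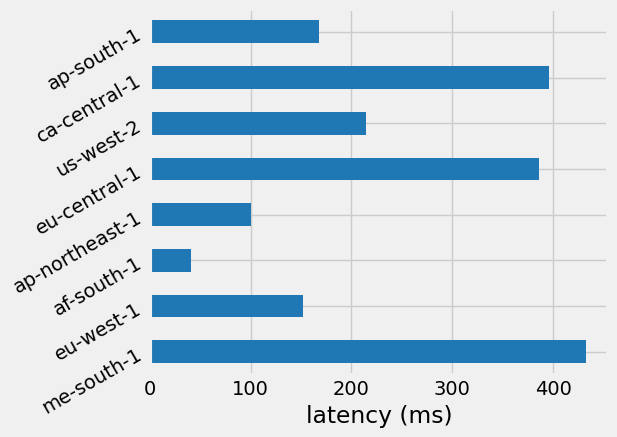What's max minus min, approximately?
≈ 400

Max me-south-1 ≈ 450, min af-south-1 ≈ 50; range ≈ 400.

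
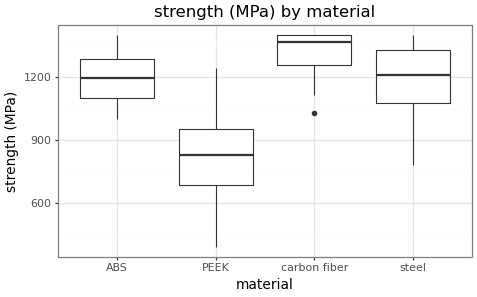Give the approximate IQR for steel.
Q3 ≈ 1350, Q1 ≈ 1100; IQR ≈ 250.

≈ 250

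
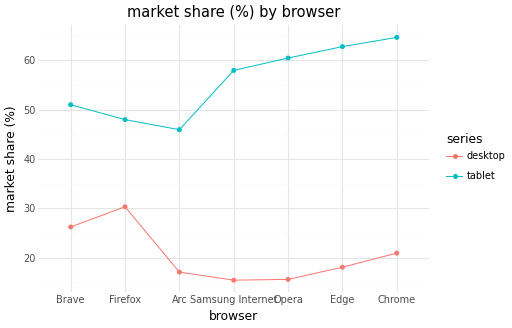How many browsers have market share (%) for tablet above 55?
Above 55: Samsung Internet, Opera, Edge, Chrome.

4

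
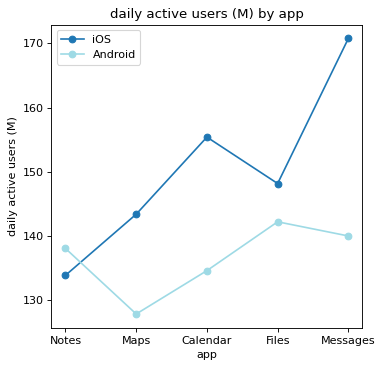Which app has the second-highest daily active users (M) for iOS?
Top 3 for iOS: Messages ≈ 170, Calendar ≈ 155, Files ≈ 150.

Calendar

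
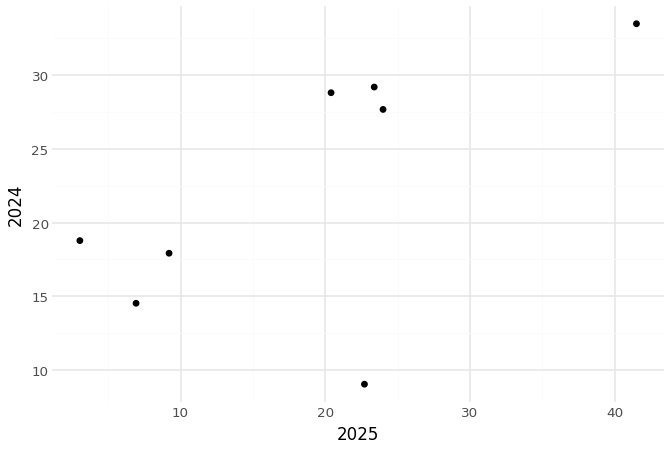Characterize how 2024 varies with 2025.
Points are positively correlated; moderate (|r| ≈ 0.6).

positive, moderate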